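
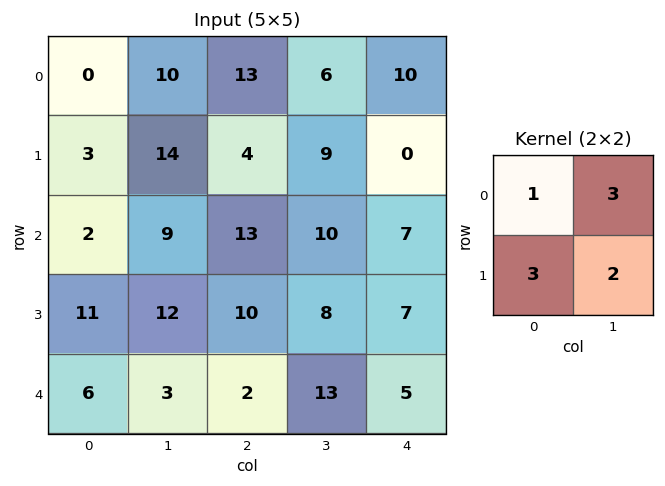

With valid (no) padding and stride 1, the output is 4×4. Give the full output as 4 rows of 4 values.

Output[0,0]: The receptive field on the input at this output position is [0 10 / 3 14]. Elementwise product with the kernel and sum: 0·1 + 10·3 + 3·3 + 14·2.

67 99 61 63
69 79 90 53
86 104 89 69
71 55 66 78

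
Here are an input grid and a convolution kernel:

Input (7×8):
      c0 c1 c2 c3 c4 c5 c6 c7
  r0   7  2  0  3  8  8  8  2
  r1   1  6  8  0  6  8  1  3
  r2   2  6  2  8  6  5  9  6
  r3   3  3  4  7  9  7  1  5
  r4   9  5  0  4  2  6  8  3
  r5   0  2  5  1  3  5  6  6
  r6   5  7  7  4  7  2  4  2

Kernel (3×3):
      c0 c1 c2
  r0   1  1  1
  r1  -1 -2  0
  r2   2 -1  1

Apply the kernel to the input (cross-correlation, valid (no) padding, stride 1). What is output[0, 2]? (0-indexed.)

5

The receptive field on the input at this output position is [0 3 8 / 8 0 6 / 2 8 6]. Elementwise product with the kernel and sum: 0·1 + 3·1 + 8·1 + 8·-1 + 0·-2 + 2·2 + 8·-1 + 6·1.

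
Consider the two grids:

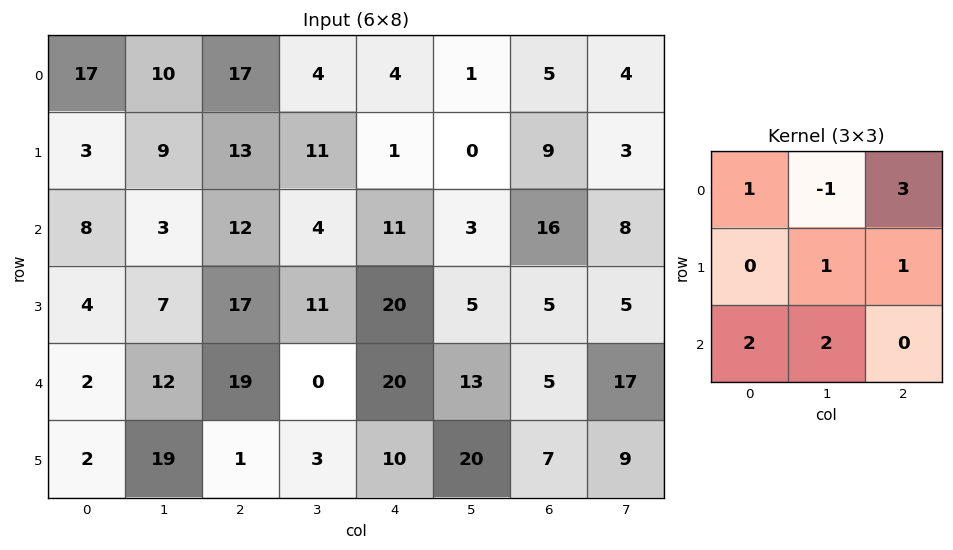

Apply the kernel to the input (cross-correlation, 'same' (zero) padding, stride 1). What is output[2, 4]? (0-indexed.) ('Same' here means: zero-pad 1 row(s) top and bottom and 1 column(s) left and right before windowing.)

86

The receptive field on the zero-padded input at this output position is [11 1 0 / 4 11 3 / 11 20 5]. Elementwise product with the kernel and sum: 11·1 + 1·-1 + 0·3 + 11·1 + 3·1 + 11·2 + 20·2.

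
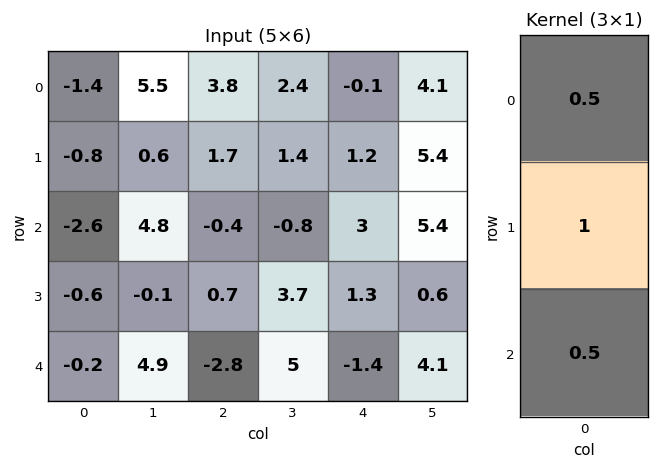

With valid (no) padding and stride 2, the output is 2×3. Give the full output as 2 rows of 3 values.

Output[0,0]: The receptive field on the input at this output position is [-1.4 / -0.8 / -2.6]. Elementwise product with the kernel and sum: -1.4·0.5 + -0.8·1 + -2.6·0.5.
Output[0,1]: The receptive field on the input at this output position is [3.8 / 1.7 / -0.4]. Elementwise product with the kernel and sum: 3.8·0.5 + 1.7·1 + -0.4·0.5.

-2.8 3.4 2.65
-2 -0.9 2.1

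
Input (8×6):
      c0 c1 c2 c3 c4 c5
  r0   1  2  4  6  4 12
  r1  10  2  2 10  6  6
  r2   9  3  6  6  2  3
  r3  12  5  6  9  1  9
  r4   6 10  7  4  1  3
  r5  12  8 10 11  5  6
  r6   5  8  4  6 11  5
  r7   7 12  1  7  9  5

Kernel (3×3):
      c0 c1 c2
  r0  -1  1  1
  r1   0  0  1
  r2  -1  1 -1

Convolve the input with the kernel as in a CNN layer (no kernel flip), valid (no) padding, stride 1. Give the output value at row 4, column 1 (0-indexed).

The receptive field on the input at this output position is [10 7 4 / 8 10 11 / 8 4 6]. Elementwise product with the kernel and sum: 10·-1 + 7·1 + 4·1 + 11·1 + 8·-1 + 4·1 + 6·-1.

2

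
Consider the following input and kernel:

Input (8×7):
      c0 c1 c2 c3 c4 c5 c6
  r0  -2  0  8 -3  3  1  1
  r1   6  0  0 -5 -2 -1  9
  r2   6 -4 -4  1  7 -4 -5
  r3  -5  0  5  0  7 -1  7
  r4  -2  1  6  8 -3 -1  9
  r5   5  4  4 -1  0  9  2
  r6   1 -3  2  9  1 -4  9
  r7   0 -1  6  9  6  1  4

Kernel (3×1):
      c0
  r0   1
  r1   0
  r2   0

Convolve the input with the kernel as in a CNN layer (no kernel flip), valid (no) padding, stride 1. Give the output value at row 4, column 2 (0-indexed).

The receptive field on the input at this output position is [6 / 4 / 2]. Elementwise product with the kernel and sum: 6·1.

6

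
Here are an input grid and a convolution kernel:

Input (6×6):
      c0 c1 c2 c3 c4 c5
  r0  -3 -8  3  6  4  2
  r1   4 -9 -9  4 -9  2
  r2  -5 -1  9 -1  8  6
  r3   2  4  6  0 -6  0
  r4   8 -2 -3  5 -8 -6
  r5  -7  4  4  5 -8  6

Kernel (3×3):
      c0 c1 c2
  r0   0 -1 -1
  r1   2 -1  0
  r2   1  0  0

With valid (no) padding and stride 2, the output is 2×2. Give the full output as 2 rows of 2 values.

17 -23
0 2

Output[0,0]: The receptive field on the input at this output position is [-3 -8 3 / 4 -9 -9 / -5 -1 9]. Elementwise product with the kernel and sum: -8·-1 + 3·-1 + 4·2 + -9·-1 + -5·1.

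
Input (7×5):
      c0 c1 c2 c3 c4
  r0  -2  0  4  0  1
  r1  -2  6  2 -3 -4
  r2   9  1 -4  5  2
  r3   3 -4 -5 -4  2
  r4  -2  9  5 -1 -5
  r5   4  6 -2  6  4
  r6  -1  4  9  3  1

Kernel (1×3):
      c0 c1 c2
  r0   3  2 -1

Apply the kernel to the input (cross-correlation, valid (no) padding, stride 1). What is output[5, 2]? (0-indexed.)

The receptive field on the input at this output position is [-2 6 4]. Elementwise product with the kernel and sum: -2·3 + 6·2 + 4·-1.

2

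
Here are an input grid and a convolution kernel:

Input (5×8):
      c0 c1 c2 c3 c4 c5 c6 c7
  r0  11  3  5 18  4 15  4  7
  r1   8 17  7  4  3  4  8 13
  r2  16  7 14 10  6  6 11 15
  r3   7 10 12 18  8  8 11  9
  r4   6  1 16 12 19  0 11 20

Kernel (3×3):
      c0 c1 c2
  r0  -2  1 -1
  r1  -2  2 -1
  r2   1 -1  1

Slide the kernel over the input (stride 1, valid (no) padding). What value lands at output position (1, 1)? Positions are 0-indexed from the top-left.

The receptive field on the input at this output position is [17 7 4 / 7 14 10 / 10 12 18]. Elementwise product with the kernel and sum: 17·-2 + 7·1 + 4·-1 + 7·-2 + 14·2 + 10·-1 + 10·1 + 12·-1 + 18·1.

-11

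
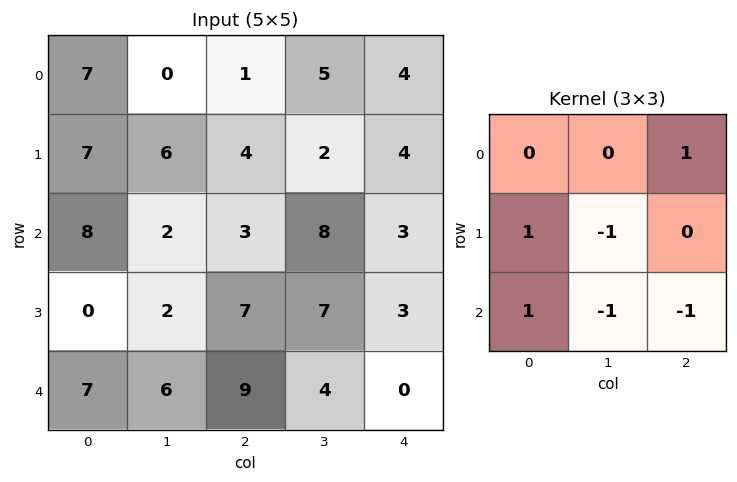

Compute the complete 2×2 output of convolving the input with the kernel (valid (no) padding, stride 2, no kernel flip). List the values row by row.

5 -2
-7 8

Output[0,0]: The receptive field on the input at this output position is [7 0 1 / 7 6 4 / 8 2 3]. Elementwise product with the kernel and sum: 1·1 + 7·1 + 6·-1 + 8·1 + 2·-1 + 3·-1.
Output[0,1]: The receptive field on the input at this output position is [1 5 4 / 4 2 4 / 3 8 3]. Elementwise product with the kernel and sum: 4·1 + 4·1 + 2·-1 + 3·1 + 8·-1 + 3·-1.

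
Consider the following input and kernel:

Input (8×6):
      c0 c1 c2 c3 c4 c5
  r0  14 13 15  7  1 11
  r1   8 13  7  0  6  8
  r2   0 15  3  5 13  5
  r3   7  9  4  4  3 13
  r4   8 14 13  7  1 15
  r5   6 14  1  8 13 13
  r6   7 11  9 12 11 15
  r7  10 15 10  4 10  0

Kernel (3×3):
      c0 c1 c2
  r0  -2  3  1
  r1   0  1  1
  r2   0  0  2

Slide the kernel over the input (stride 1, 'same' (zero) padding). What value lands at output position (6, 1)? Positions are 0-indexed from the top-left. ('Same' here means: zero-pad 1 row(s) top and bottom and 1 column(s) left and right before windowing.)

71

The receptive field on the zero-padded input at this output position is [6 14 1 / 7 11 9 / 10 15 10]. Elementwise product with the kernel and sum: 6·-2 + 14·3 + 1·1 + 11·1 + 9·1 + 10·2.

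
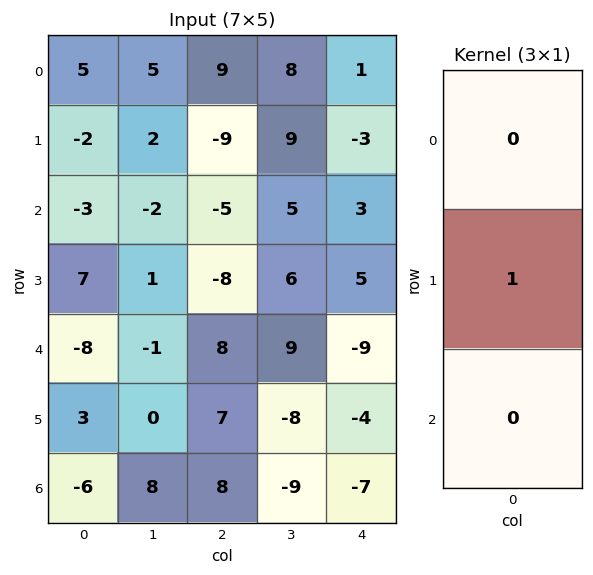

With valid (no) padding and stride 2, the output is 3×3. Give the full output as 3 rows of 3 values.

-2 -9 -3
7 -8 5
3 7 -4

Output[0,0]: The receptive field on the input at this output position is [5 / -2 / -3]. Elementwise product with the kernel and sum: -2·1.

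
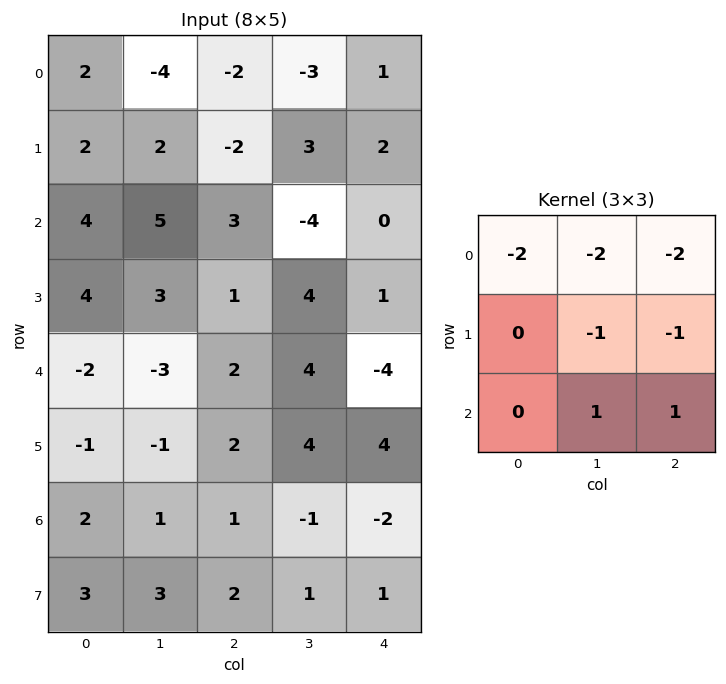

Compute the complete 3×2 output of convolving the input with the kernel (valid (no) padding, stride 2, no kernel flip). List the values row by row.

16 -1
-29 -3
7 -15

Output[0,0]: The receptive field on the input at this output position is [2 -4 -2 / 2 2 -2 / 4 5 3]. Elementwise product with the kernel and sum: 2·-2 + -4·-2 + -2·-2 + 2·-1 + -2·-1 + 5·1 + 3·1.
Output[0,1]: The receptive field on the input at this output position is [-2 -3 1 / -2 3 2 / 3 -4 0]. Elementwise product with the kernel and sum: -2·-2 + -3·-2 + 1·-2 + 3·-1 + 2·-1 + -4·1 + 0·1.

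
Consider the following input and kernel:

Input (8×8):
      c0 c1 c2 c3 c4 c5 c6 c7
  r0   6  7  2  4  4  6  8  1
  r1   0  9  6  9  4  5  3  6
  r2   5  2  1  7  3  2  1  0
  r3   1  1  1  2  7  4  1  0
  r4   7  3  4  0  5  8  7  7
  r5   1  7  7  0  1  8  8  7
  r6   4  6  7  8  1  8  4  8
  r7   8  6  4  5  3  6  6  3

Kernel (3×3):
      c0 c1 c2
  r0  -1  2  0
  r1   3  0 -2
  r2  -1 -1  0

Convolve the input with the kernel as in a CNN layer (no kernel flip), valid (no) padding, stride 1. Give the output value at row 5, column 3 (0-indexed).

The receptive field on the input at this output position is [0 1 8 / 8 1 8 / 5 3 6]. Elementwise product with the kernel and sum: 0·-1 + 1·2 + 8·3 + 8·-2 + 5·-1 + 3·-1.

2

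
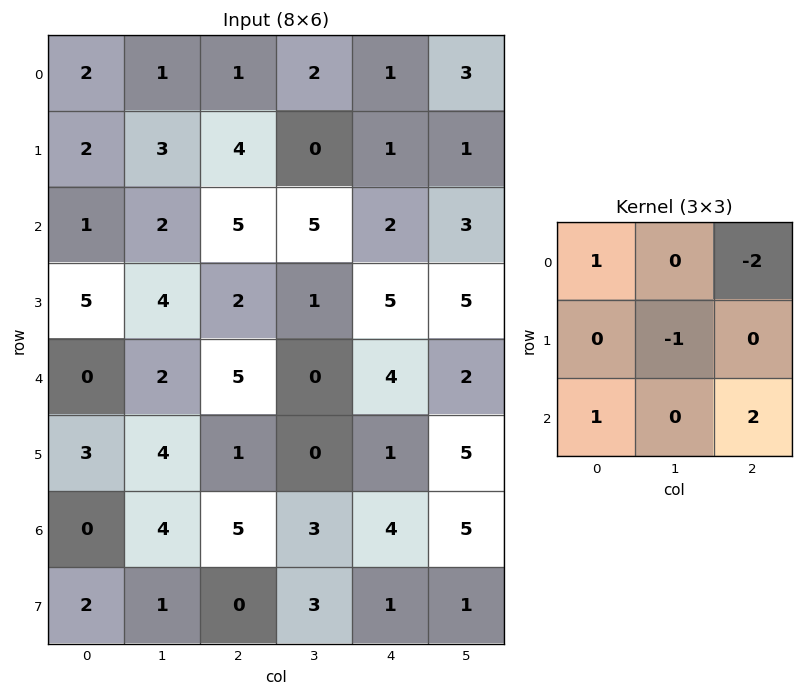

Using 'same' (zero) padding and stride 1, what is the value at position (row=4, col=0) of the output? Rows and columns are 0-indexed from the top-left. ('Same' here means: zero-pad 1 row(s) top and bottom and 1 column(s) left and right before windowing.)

0

The receptive field on the zero-padded input at this output position is [0 5 4 / 0 0 2 / 0 3 4]. Elementwise product with the kernel and sum: 0·1 + 4·-2 + 0·-1 + 0·1 + 4·2.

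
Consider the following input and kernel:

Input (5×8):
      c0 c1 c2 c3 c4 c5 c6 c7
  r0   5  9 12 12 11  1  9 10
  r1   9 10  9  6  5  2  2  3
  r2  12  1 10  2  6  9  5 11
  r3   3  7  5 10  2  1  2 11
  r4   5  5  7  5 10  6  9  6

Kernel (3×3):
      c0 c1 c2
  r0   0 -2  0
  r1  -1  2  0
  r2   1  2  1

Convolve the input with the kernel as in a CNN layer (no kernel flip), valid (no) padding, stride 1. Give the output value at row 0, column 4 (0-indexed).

26

The receptive field on the input at this output position is [11 1 9 / 5 2 2 / 6 9 5]. Elementwise product with the kernel and sum: 1·-2 + 5·-1 + 2·2 + 6·1 + 9·2 + 5·1.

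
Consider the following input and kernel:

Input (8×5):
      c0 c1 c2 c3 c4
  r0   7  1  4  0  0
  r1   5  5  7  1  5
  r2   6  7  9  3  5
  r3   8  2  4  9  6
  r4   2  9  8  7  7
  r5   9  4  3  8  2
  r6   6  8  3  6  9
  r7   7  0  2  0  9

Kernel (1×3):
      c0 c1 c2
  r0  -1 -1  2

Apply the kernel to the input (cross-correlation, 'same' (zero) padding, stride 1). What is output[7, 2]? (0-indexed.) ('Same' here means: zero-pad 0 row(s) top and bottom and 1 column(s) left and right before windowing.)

-2

The receptive field on the zero-padded input at this output position is [0 2 0]. Elementwise product with the kernel and sum: 0·-1 + 2·-1 + 0·2.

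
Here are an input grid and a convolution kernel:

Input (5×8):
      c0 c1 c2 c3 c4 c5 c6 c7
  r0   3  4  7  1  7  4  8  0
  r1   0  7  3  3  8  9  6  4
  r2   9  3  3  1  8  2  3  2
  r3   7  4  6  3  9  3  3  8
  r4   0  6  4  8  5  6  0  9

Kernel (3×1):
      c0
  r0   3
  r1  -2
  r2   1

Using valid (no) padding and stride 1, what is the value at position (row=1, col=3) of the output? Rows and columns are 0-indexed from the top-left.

The receptive field on the input at this output position is [3 / 1 / 3]. Elementwise product with the kernel and sum: 3·3 + 1·-2 + 3·1.

10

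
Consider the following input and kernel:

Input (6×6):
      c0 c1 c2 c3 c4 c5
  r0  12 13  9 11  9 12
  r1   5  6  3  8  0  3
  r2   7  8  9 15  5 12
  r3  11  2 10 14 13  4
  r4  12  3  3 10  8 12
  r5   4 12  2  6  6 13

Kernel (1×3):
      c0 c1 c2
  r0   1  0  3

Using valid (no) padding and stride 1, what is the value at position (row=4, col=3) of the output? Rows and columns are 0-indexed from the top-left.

The receptive field on the input at this output position is [10 8 12]. Elementwise product with the kernel and sum: 10·1 + 12·3.

46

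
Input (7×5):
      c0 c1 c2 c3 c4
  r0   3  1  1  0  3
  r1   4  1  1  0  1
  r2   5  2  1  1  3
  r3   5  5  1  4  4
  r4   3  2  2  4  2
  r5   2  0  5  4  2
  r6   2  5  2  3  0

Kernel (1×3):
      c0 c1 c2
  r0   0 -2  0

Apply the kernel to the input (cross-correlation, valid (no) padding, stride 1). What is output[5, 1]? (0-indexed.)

The receptive field on the input at this output position is [0 5 4]. Elementwise product with the kernel and sum: 5·-2.

-10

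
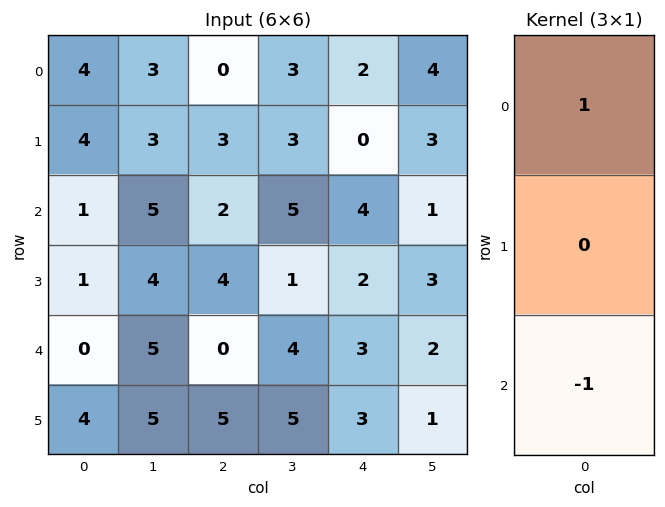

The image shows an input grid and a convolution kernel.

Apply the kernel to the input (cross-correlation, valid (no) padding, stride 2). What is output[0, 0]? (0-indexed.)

3

The receptive field on the input at this output position is [4 / 4 / 1]. Elementwise product with the kernel and sum: 4·1 + 1·-1.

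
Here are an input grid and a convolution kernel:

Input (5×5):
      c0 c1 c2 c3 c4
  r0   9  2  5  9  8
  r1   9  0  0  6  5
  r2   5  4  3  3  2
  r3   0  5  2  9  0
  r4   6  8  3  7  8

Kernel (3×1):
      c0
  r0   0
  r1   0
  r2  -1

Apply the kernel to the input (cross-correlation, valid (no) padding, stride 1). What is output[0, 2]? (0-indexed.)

The receptive field on the input at this output position is [5 / 0 / 3]. Elementwise product with the kernel and sum: 3·-1.

-3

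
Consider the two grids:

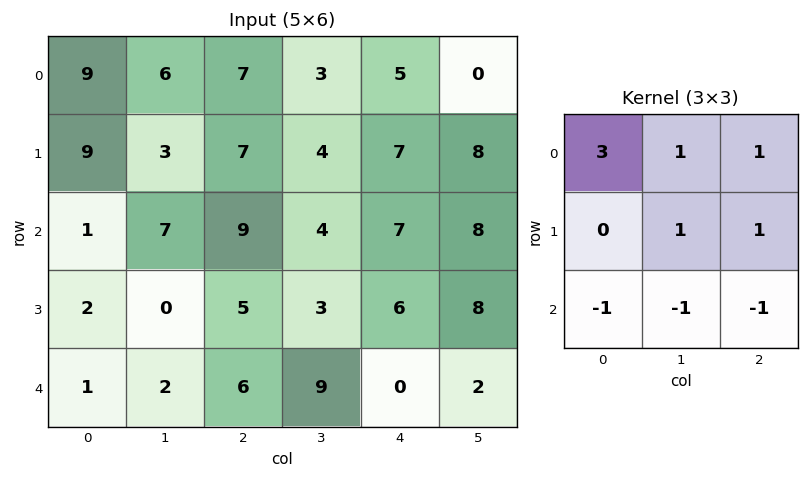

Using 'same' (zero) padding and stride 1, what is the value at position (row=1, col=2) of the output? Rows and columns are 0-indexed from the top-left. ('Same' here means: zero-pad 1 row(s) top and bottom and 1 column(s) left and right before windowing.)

19

The receptive field on the zero-padded input at this output position is [6 7 3 / 3 7 4 / 7 9 4]. Elementwise product with the kernel and sum: 6·3 + 7·1 + 3·1 + 7·1 + 4·1 + 7·-1 + 9·-1 + 4·-1.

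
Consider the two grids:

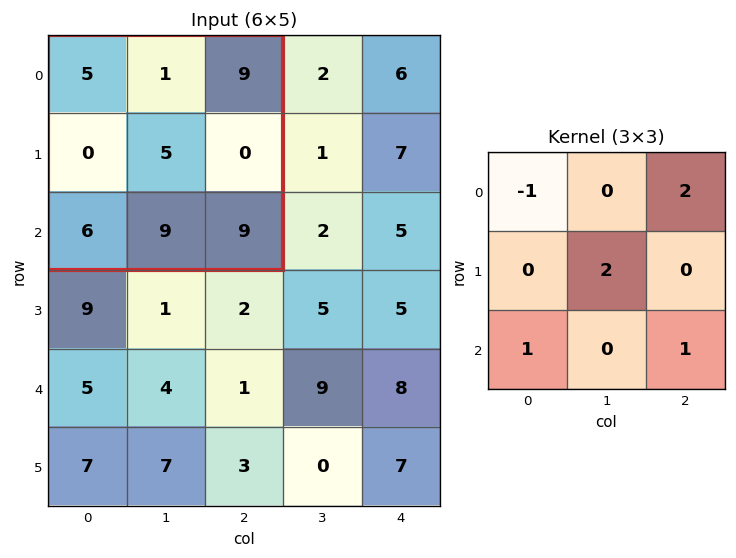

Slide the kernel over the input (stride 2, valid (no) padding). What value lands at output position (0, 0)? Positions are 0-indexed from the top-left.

The receptive field on the input at this output position is [5 1 9 / 0 5 0 / 6 9 9]. Elementwise product with the kernel and sum: 5·-1 + 9·2 + 5·2 + 6·1 + 9·1.

38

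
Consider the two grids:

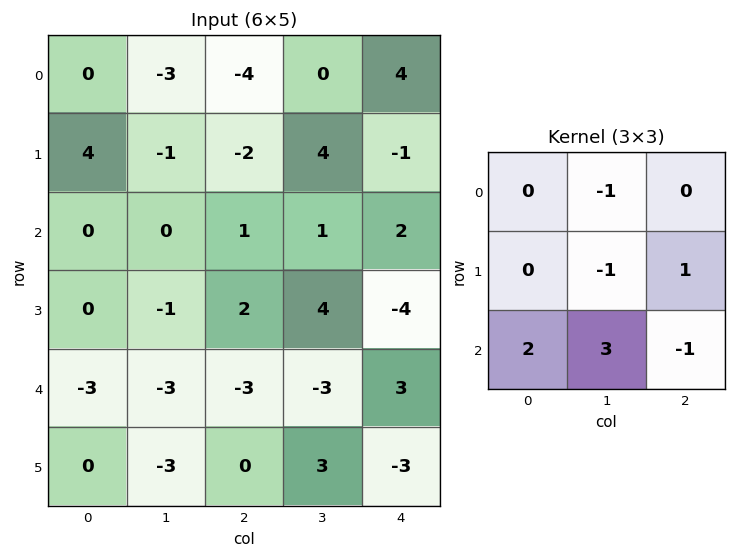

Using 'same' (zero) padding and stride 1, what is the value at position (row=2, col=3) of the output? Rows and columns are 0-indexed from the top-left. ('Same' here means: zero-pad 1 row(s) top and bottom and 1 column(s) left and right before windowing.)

17

The receptive field on the zero-padded input at this output position is [-2 4 -1 / 1 1 2 / 2 4 -4]. Elementwise product with the kernel and sum: 4·-1 + 1·-1 + 2·1 + 2·2 + 4·3 + -4·-1.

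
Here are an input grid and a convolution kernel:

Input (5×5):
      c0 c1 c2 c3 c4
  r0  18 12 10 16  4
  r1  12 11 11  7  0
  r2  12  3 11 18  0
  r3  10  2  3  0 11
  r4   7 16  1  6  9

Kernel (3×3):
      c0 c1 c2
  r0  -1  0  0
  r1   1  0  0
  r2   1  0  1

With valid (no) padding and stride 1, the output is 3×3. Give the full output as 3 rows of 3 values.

Output[0,0]: The receptive field on the input at this output position is [18 12 10 / 12 11 11 / 12 3 11]. Elementwise product with the kernel and sum: 18·-1 + 12·1 + 12·1 + 11·1.
Output[0,1]: The receptive field on the input at this output position is [12 10 16 / 11 11 7 / 3 11 18]. Elementwise product with the kernel and sum: 12·-1 + 11·1 + 3·1 + 18·1.

17 20 12
13 -6 14
6 21 2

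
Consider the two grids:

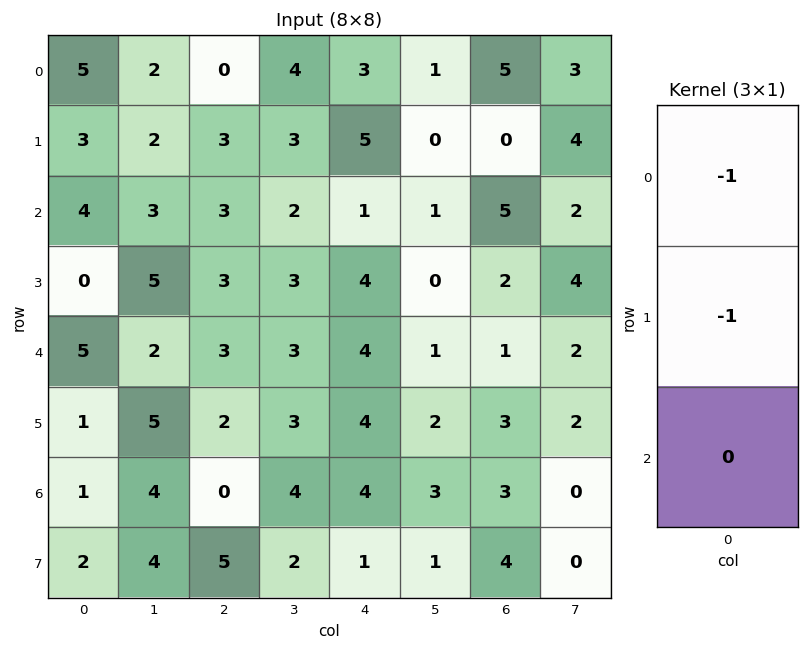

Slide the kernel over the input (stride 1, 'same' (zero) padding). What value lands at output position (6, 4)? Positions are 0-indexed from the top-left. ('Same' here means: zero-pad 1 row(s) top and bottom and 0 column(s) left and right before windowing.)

The receptive field on the zero-padded input at this output position is [4 / 4 / 1]. Elementwise product with the kernel and sum: 4·-1 + 4·-1.

-8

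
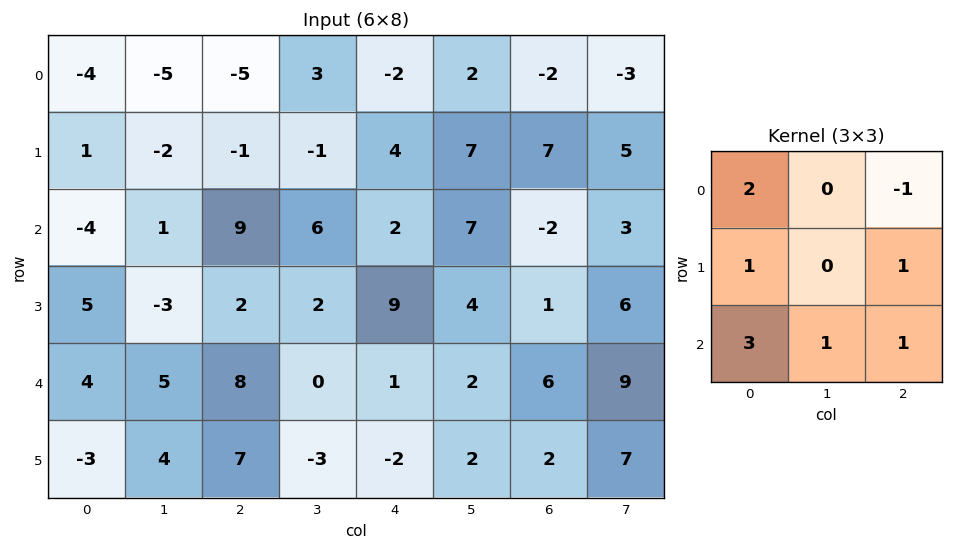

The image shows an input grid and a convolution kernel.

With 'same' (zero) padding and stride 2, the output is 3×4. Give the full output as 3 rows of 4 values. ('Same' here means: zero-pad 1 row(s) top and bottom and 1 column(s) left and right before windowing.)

Output[0,0]: The receptive field on the zero-padded input at this output position is [0 0 0 / 0 -4 -5 / 0 1 -2]. Elementwise product with the kernel and sum: 0·2 + 0·-1 + 0·1 + -5·1 + 0·3 + 1·1 + -2·1.

-6 -10 13 32
5 -1 23 38
9 13 -7 28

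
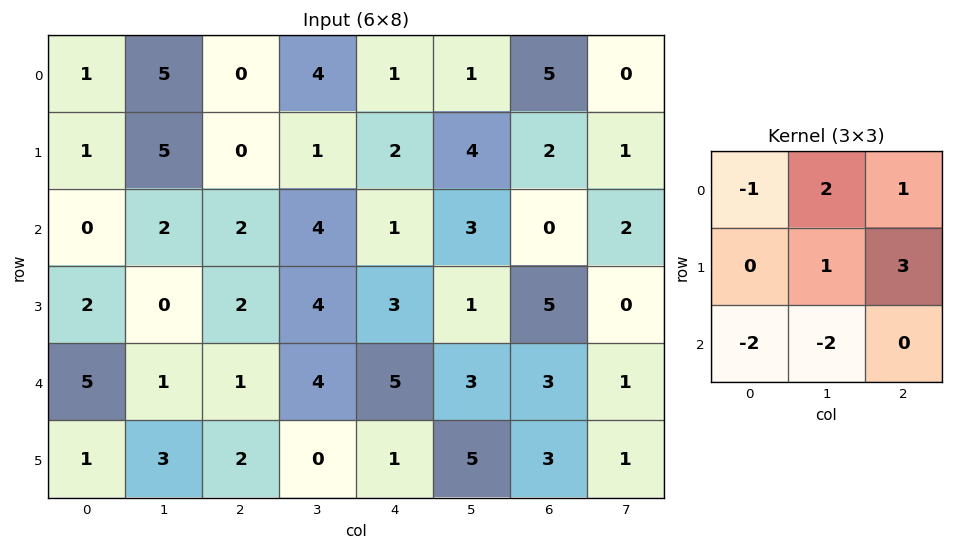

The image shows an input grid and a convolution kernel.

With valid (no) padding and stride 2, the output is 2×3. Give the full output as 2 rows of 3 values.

10 4 8
0 10 5

Output[0,0]: The receptive field on the input at this output position is [1 5 0 / 1 5 0 / 0 2 2]. Elementwise product with the kernel and sum: 1·-1 + 5·2 + 0·1 + 5·1 + 0·3 + 0·-2 + 2·-2.
Output[0,1]: The receptive field on the input at this output position is [0 4 1 / 0 1 2 / 2 4 1]. Elementwise product with the kernel and sum: 0·-1 + 4·2 + 1·1 + 1·1 + 2·3 + 2·-2 + 4·-2.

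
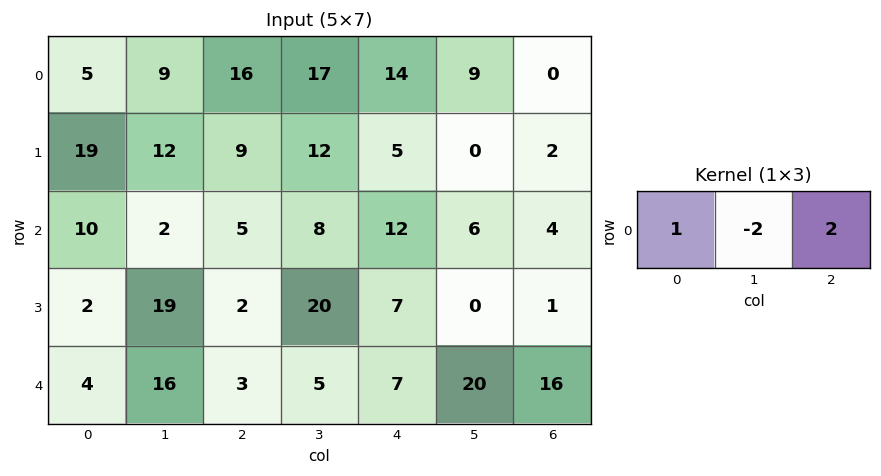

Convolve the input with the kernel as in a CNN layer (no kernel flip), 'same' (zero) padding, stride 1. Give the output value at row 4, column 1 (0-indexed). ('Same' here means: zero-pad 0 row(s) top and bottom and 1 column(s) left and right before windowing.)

The receptive field on the zero-padded input at this output position is [4 16 3]. Elementwise product with the kernel and sum: 4·1 + 16·-2 + 3·2.

-22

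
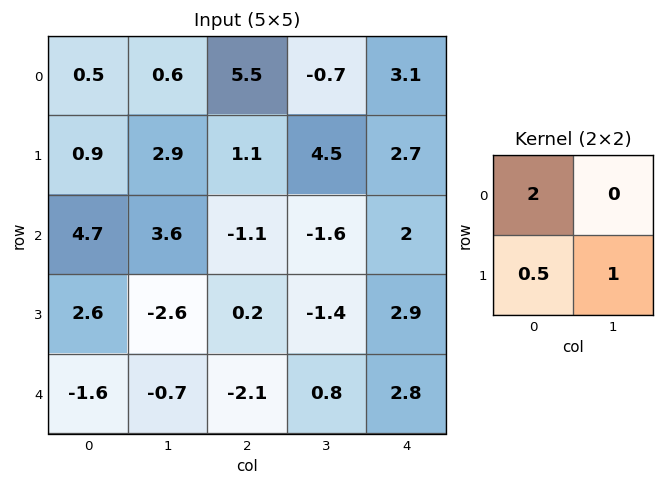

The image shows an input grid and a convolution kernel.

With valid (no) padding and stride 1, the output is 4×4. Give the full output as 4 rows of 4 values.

4.35 3.75 16.05 3.55
7.75 6.5 0.05 10.2
8.1 6.1 -3.5 -1
3.7 -7.65 0.15 0.4

Output[0,0]: The receptive field on the input at this output position is [0.5 0.6 / 0.9 2.9]. Elementwise product with the kernel and sum: 0.5·2 + 0.9·0.5 + 2.9·1.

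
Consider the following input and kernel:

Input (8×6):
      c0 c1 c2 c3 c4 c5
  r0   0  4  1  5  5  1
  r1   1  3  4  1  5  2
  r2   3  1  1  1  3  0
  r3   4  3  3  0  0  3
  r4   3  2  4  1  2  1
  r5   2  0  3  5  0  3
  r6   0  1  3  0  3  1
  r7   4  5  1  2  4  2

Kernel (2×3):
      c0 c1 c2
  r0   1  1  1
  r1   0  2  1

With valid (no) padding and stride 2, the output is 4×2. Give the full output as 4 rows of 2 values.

Output[0,0]: The receptive field on the input at this output position is [0 4 1 / 1 3 4]. Elementwise product with the kernel and sum: 0·1 + 4·1 + 1·1 + 3·2 + 4·1.
Output[0,1]: The receptive field on the input at this output position is [1 5 5 / 4 1 5]. Elementwise product with the kernel and sum: 1·1 + 5·1 + 5·1 + 1·2 + 5·1.

15 18
14 5
12 17
15 14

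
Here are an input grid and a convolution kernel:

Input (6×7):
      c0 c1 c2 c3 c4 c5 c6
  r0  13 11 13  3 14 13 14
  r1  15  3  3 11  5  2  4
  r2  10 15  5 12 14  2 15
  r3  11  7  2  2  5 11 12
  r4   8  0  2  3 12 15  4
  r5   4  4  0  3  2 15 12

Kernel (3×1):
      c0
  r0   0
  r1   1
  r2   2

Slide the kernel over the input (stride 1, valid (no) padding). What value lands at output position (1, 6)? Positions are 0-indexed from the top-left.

39

The receptive field on the input at this output position is [4 / 15 / 12]. Elementwise product with the kernel and sum: 15·1 + 12·2.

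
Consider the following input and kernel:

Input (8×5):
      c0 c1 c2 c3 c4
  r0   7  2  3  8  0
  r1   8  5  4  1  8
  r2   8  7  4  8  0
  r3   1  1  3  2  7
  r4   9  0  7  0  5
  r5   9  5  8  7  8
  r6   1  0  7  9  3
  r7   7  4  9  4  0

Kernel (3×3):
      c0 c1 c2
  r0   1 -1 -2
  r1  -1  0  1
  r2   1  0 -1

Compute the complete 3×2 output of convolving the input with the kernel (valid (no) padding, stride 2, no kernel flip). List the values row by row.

Output[0,0]: The receptive field on the input at this output position is [7 2 3 / 8 5 4 / 8 7 4]. Elementwise product with the kernel and sum: 7·1 + 2·-1 + 3·-2 + 8·-1 + 4·1 + 8·1 + 4·-1.
Output[0,1]: The receptive field on the input at this output position is [3 8 0 / 4 1 8 / 4 8 0]. Elementwise product with the kernel and sum: 3·1 + 8·-1 + 0·-2 + 4·-1 + 8·1 + 4·1 + 0·-1.

-1 3
-3 2
-12 1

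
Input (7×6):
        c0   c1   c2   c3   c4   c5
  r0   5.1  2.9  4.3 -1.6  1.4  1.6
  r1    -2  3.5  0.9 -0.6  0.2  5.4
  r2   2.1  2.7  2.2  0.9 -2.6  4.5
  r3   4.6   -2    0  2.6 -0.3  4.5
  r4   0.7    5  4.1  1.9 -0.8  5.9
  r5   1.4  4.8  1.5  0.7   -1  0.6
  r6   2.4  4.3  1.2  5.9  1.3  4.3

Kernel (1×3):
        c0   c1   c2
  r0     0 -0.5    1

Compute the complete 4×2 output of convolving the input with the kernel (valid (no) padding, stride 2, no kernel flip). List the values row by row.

2.85 2.2
0.85 -3.05
1.6 -1.75
-0.95 -1.65

Output[0,0]: The receptive field on the input at this output position is [5.1 2.9 4.3]. Elementwise product with the kernel and sum: 2.9·-0.5 + 4.3·1.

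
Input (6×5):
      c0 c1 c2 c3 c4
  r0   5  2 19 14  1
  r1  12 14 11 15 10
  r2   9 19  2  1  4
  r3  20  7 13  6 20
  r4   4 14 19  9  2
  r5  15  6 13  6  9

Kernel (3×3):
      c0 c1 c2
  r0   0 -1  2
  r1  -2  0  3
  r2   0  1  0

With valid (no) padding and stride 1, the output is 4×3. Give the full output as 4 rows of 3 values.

Output[0,0]: The receptive field on the input at this output position is [5 2 19 / 12 14 11 / 9 19 2]. Elementwise product with the kernel and sum: 2·-1 + 19·2 + 12·-2 + 11·3 + 19·1.
Output[0,1]: The receptive field on the input at this output position is [2 19 14 / 14 11 15 / 19 2 1]. Elementwise product with the kernel and sum: 19·-1 + 14·2 + 14·-2 + 15·3 + 2·1.

64 28 -3
3 -3 19
-2 23 50
74 11 8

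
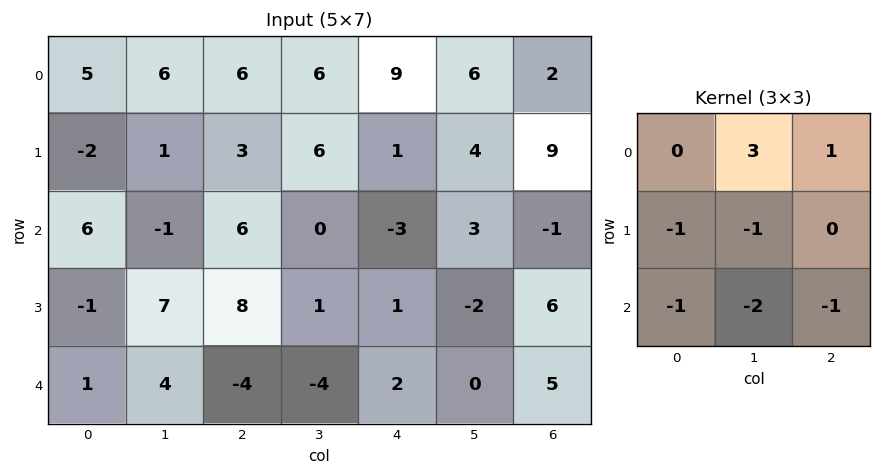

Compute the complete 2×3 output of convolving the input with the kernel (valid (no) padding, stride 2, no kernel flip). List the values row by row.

15 15 13
-8 -2 2

Output[0,0]: The receptive field on the input at this output position is [5 6 6 / -2 1 3 / 6 -1 6]. Elementwise product with the kernel and sum: 6·3 + 6·1 + -2·-1 + 1·-1 + 6·-1 + -1·-2 + 6·-1.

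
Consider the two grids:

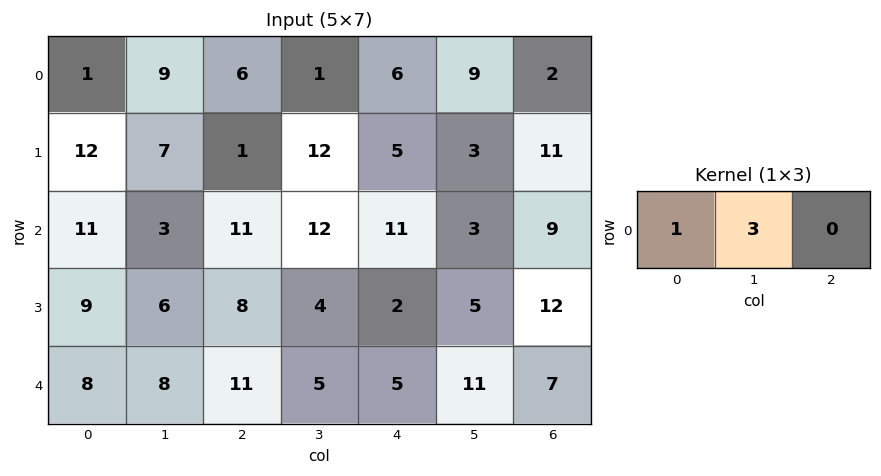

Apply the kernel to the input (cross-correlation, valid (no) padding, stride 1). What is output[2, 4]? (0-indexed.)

The receptive field on the input at this output position is [11 3 9]. Elementwise product with the kernel and sum: 11·1 + 3·3.

20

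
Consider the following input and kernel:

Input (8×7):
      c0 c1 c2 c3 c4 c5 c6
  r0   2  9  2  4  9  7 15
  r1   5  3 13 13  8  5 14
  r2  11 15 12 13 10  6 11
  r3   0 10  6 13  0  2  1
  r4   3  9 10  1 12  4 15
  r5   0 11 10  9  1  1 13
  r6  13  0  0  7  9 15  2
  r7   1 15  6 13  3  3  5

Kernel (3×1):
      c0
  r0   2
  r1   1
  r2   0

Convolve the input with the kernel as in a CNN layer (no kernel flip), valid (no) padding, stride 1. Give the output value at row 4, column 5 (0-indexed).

9

The receptive field on the input at this output position is [4 / 1 / 15]. Elementwise product with the kernel and sum: 4·2 + 1·1.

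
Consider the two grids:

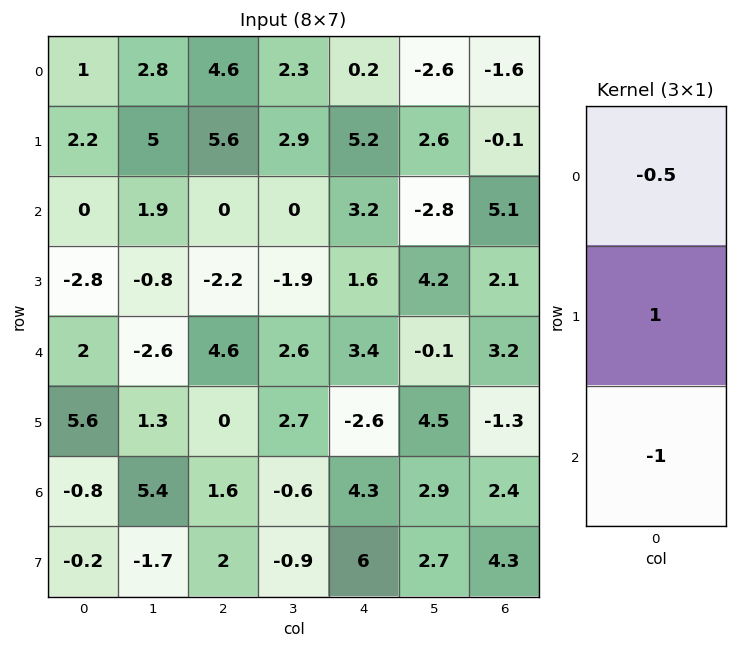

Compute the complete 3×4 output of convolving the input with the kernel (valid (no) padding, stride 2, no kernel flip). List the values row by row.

1.7 3.3 1.9 -4.4
-4.8 -6.8 -3.4 -3.65
5.4 -3.9 -8.6 -5.3

Output[0,0]: The receptive field on the input at this output position is [1 / 2.2 / 0]. Elementwise product with the kernel and sum: 1·-0.5 + 2.2·1 + 0·-1.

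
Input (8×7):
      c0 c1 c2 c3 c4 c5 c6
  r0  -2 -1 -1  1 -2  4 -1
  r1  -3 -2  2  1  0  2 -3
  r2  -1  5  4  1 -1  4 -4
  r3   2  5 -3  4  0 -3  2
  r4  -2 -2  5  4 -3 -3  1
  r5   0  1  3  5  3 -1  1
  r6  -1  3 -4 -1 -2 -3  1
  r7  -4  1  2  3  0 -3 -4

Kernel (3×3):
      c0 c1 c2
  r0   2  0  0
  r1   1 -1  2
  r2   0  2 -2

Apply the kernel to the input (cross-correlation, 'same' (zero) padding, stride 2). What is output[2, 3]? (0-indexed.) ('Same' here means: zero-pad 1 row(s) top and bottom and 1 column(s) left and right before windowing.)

-8

The receptive field on the zero-padded input at this output position is [-3 2 0 / -3 1 0 / -1 1 0]. Elementwise product with the kernel and sum: -3·2 + -3·1 + 1·-1 + 0·2 + 1·2 + 0·-2.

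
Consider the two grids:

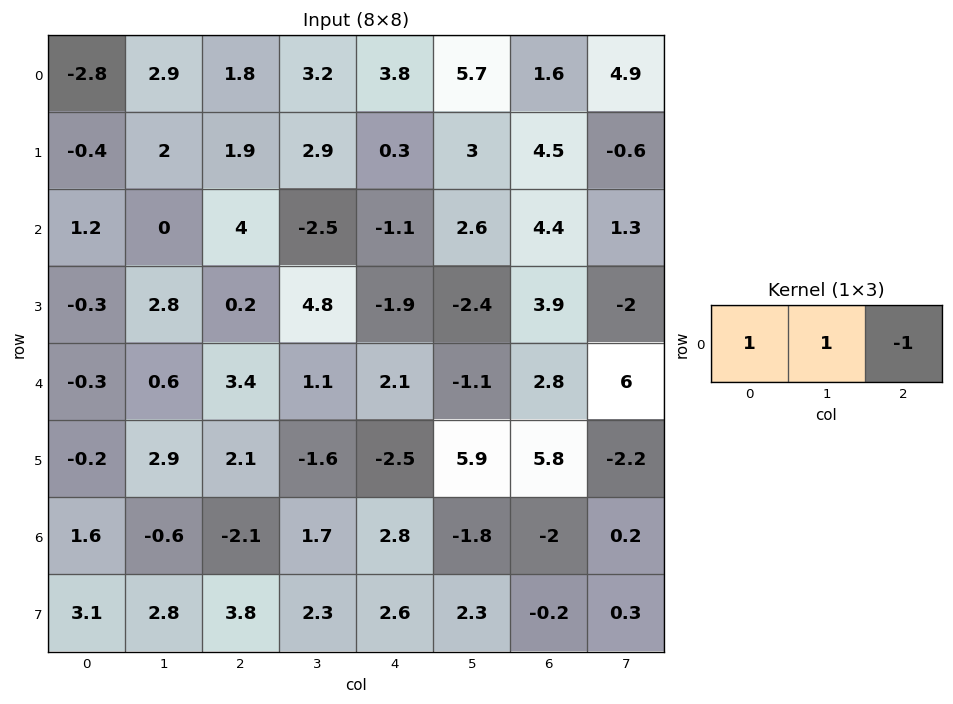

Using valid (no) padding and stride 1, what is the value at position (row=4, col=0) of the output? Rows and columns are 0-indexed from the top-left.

The receptive field on the input at this output position is [-0.3 0.6 3.4]. Elementwise product with the kernel and sum: -0.3·1 + 0.6·1 + 3.4·-1.

-3.1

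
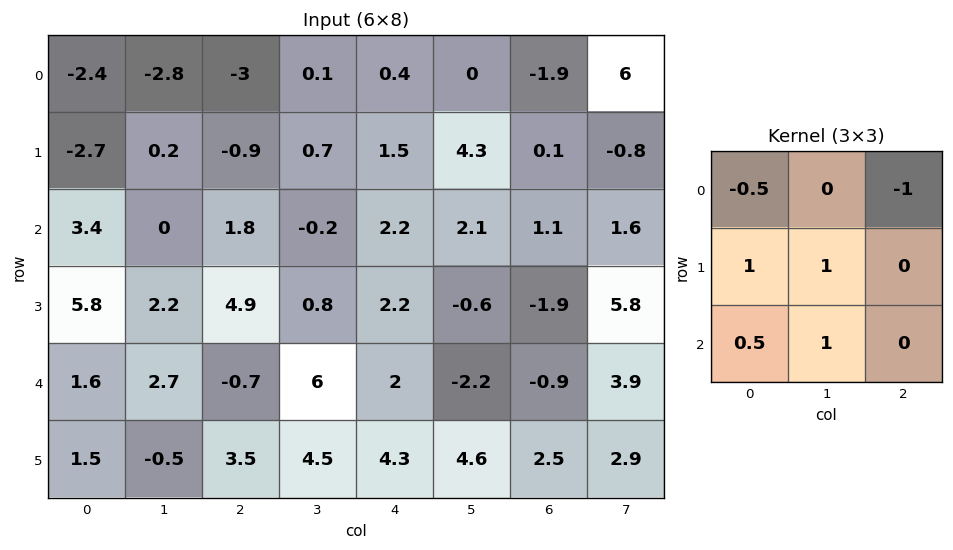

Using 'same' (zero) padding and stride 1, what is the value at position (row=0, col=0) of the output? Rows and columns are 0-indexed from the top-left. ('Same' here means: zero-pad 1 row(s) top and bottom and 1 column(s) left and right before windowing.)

-5.1

The receptive field on the zero-padded input at this output position is [0 0 0 / 0 -2.4 -2.8 / 0 -2.7 0.2]. Elementwise product with the kernel and sum: 0·-0.5 + 0·-1 + 0·1 + -2.4·1 + 0·0.5 + -2.7·1.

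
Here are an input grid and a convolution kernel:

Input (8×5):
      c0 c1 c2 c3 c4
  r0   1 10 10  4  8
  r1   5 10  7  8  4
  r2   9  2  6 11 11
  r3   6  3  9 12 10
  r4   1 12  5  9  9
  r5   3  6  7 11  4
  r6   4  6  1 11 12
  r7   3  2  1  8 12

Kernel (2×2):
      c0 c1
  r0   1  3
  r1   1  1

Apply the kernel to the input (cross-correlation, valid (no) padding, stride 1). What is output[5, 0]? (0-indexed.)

31

The receptive field on the input at this output position is [3 6 / 4 6]. Elementwise product with the kernel and sum: 3·1 + 6·3 + 4·1 + 6·1.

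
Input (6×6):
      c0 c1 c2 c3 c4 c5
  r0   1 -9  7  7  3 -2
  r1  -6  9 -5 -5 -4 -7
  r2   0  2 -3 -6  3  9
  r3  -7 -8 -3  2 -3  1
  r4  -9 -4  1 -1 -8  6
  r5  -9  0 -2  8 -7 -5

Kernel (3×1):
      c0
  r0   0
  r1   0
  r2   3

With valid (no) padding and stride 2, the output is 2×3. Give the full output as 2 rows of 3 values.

0 -9 9
-27 3 -24

Output[0,0]: The receptive field on the input at this output position is [1 / -6 / 0]. Elementwise product with the kernel and sum: 0·3.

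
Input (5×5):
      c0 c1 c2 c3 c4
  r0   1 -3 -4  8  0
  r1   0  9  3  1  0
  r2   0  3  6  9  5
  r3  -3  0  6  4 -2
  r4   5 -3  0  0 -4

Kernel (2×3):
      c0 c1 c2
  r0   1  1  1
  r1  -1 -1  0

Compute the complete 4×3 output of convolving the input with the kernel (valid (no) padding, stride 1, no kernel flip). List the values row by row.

Output[0,0]: The receptive field on the input at this output position is [1 -3 -4 / 0 9 3]. Elementwise product with the kernel and sum: 1·1 + -3·1 + -4·1 + 0·-1 + 9·-1.

-15 -11 0
9 4 -11
12 12 10
1 13 8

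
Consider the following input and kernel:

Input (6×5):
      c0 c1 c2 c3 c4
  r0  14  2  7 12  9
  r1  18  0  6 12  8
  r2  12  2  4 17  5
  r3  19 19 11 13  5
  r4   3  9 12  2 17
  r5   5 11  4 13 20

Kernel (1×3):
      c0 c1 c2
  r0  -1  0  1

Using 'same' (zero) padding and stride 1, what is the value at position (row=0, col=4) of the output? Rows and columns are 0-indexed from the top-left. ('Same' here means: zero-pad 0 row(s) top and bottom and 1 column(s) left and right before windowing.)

The receptive field on the zero-padded input at this output position is [12 9 0]. Elementwise product with the kernel and sum: 12·-1 + 0·1.

-12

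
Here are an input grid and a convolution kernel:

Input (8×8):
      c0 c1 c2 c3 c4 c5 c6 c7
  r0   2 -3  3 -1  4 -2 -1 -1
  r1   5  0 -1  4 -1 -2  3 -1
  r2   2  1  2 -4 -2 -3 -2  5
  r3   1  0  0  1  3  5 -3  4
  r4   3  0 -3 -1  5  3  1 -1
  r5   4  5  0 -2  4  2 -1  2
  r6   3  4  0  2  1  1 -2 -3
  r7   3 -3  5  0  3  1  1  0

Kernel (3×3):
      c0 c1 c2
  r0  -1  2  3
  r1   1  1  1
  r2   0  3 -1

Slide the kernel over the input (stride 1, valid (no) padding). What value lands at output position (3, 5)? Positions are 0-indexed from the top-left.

-1

The receptive field on the input at this output position is [5 -3 4 / 3 1 -1 / 2 -1 2]. Elementwise product with the kernel and sum: 5·-1 + -3·2 + 4·3 + 3·1 + 1·1 + -1·1 + -1·3 + 2·-1.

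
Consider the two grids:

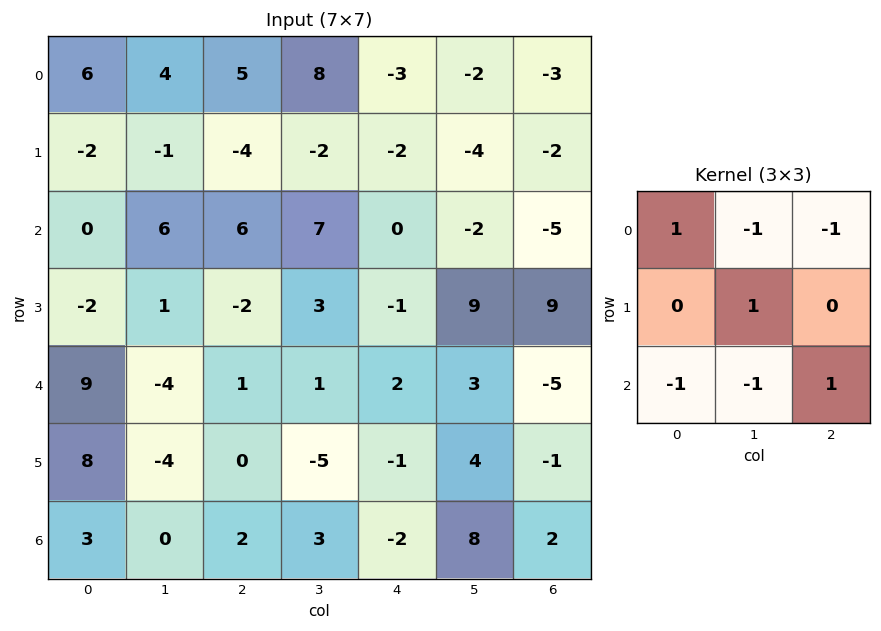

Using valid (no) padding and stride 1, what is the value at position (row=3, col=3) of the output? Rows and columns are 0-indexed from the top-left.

7

The receptive field on the input at this output position is [3 -1 9 / 1 2 3 / -5 -1 4]. Elementwise product with the kernel and sum: 3·1 + -1·-1 + 9·-1 + 2·1 + -5·-1 + -1·-1 + 4·1.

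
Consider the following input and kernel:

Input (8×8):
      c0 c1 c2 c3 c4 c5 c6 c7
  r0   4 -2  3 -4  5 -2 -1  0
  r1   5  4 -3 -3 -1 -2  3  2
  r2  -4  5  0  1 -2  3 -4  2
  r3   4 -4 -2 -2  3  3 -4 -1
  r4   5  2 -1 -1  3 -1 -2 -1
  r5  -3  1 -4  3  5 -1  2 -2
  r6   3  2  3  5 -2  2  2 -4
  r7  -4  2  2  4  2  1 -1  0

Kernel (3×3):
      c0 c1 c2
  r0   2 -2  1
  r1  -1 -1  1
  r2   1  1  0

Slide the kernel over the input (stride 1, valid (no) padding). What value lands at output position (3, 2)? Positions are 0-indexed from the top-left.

7

The receptive field on the input at this output position is [-2 -2 3 / -1 -1 3 / -4 3 5]. Elementwise product with the kernel and sum: -2·2 + -2·-2 + 3·1 + -1·-1 + -1·-1 + 3·1 + -4·1 + 3·1.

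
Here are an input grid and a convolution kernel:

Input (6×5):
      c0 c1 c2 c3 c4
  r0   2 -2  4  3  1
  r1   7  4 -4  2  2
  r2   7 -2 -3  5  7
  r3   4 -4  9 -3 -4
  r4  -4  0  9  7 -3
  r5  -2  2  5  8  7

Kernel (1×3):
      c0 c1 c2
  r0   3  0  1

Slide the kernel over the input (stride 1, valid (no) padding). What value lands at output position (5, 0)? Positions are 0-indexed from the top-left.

-1

The receptive field on the input at this output position is [-2 2 5]. Elementwise product with the kernel and sum: -2·3 + 5·1.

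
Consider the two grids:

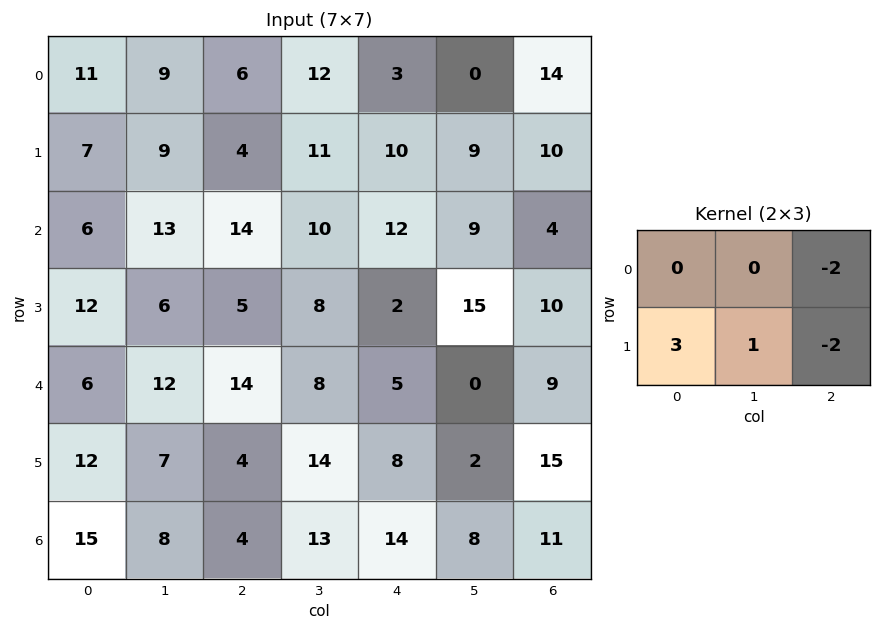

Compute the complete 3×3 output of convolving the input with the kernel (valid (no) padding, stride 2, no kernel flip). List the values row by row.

Output[0,0]: The receptive field on the input at this output position is [11 9 6 / 7 9 4]. Elementwise product with the kernel and sum: 6·-2 + 7·3 + 9·1 + 4·-2.

10 -3 -9
4 -5 -7
7 0 -22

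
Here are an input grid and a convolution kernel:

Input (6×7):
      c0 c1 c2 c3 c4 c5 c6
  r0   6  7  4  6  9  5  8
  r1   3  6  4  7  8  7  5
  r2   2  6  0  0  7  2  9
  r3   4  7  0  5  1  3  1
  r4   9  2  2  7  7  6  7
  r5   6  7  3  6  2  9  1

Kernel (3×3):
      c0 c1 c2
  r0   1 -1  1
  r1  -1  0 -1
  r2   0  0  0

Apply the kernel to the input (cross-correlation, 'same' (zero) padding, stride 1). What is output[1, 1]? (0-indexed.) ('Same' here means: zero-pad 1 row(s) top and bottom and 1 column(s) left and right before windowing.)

-4

The receptive field on the zero-padded input at this output position is [6 7 4 / 3 6 4 / 2 6 0]. Elementwise product with the kernel and sum: 6·1 + 7·-1 + 4·1 + 3·-1 + 4·-1.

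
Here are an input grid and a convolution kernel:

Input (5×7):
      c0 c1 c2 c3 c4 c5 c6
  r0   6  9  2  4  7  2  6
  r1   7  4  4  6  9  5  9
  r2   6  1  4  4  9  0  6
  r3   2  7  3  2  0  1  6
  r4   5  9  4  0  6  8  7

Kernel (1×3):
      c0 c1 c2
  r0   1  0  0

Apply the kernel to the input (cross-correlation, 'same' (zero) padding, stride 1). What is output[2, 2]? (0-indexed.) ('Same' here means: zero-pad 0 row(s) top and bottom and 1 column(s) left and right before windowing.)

1

The receptive field on the zero-padded input at this output position is [1 4 4]. Elementwise product with the kernel and sum: 1·1.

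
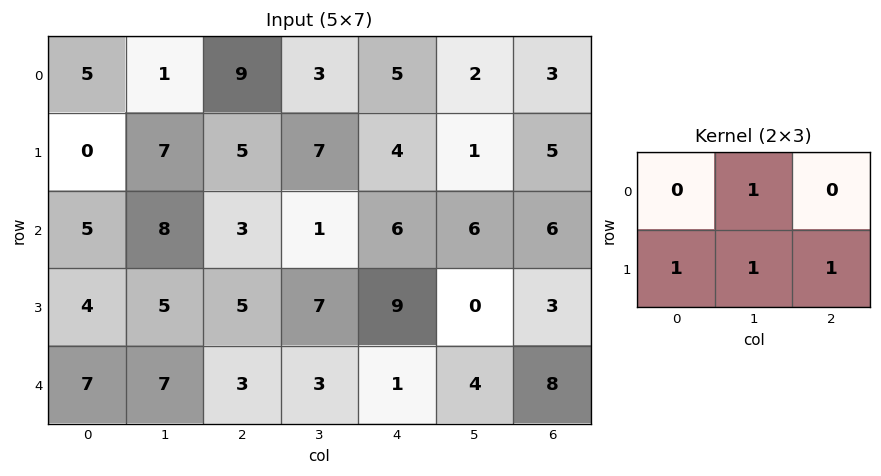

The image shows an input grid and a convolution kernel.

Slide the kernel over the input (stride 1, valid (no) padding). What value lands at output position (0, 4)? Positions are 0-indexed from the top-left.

12

The receptive field on the input at this output position is [5 2 3 / 4 1 5]. Elementwise product with the kernel and sum: 2·1 + 4·1 + 1·1 + 5·1.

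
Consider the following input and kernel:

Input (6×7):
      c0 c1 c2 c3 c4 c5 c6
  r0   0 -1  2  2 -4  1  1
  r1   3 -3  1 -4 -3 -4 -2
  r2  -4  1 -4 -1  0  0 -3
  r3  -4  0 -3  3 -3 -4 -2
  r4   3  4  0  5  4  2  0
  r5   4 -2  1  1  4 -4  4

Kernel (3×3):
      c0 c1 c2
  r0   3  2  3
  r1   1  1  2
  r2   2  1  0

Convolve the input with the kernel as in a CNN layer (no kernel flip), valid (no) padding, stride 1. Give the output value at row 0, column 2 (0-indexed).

-20

The receptive field on the input at this output position is [2 2 -4 / 1 -4 -3 / -4 -1 0]. Elementwise product with the kernel and sum: 2·3 + 2·2 + -4·3 + 1·1 + -4·1 + -3·2 + -4·2 + -1·1.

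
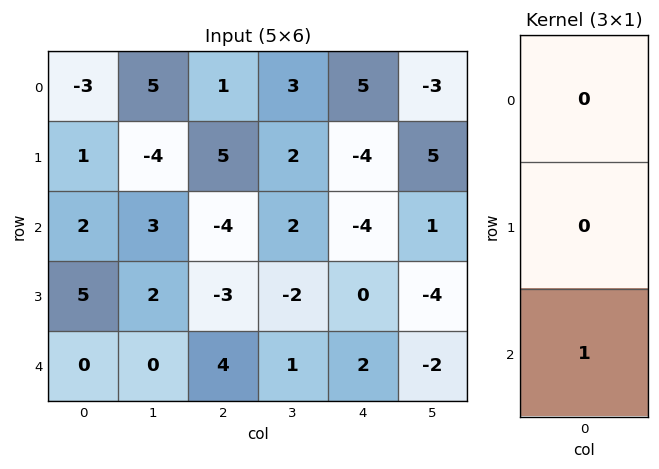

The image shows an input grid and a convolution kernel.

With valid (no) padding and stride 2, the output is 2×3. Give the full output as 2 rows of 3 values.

2 -4 -4
0 4 2

Output[0,0]: The receptive field on the input at this output position is [-3 / 1 / 2]. Elementwise product with the kernel and sum: 2·1.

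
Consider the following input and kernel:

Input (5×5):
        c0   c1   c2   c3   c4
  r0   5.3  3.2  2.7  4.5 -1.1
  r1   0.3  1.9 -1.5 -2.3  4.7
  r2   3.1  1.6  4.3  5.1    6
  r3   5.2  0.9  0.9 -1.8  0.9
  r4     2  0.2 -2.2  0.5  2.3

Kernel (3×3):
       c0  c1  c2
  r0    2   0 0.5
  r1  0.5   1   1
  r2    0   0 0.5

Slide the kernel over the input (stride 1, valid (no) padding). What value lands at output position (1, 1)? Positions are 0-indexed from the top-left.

11.95

The receptive field on the input at this output position is [1.9 -1.5 -2.3 / 1.6 4.3 5.1 / 0.9 0.9 -1.8]. Elementwise product with the kernel and sum: 1.9·2 + -2.3·0.5 + 1.6·0.5 + 4.3·1 + 5.1·1 + -1.8·0.5.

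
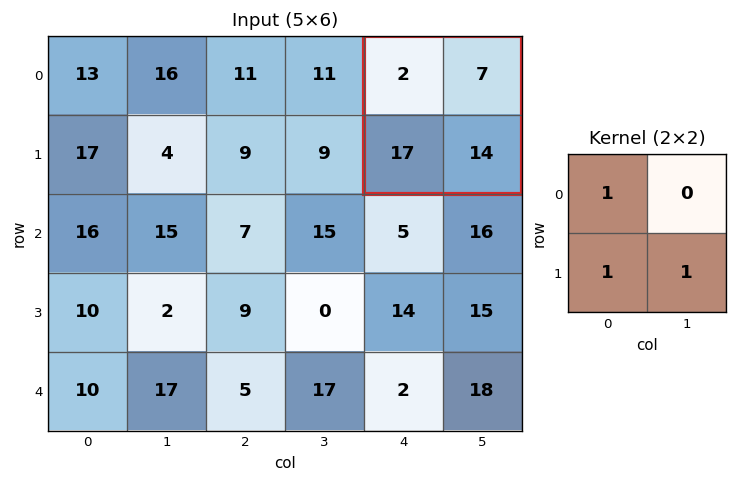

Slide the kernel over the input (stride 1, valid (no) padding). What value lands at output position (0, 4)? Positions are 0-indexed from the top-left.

33

The receptive field on the input at this output position is [2 7 / 17 14]. Elementwise product with the kernel and sum: 2·1 + 17·1 + 14·1.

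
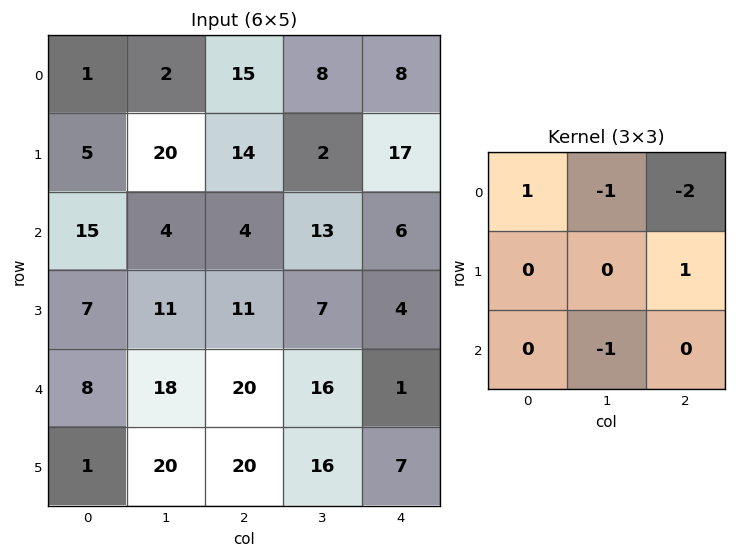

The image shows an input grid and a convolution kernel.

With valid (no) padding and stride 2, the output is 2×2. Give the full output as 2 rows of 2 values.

-21 -5
-4 -33

Output[0,0]: The receptive field on the input at this output position is [1 2 15 / 5 20 14 / 15 4 4]. Elementwise product with the kernel and sum: 1·1 + 2·-1 + 15·-2 + 14·1 + 4·-1.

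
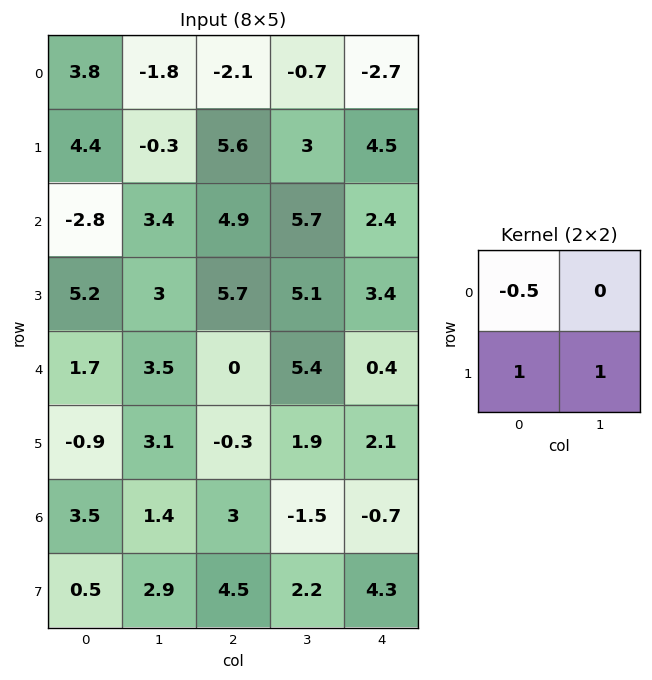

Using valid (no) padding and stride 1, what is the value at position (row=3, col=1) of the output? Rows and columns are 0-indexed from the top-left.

The receptive field on the input at this output position is [3 5.7 / 3.5 0]. Elementwise product with the kernel and sum: 3·-0.5 + 3.5·1 + 0·1.

2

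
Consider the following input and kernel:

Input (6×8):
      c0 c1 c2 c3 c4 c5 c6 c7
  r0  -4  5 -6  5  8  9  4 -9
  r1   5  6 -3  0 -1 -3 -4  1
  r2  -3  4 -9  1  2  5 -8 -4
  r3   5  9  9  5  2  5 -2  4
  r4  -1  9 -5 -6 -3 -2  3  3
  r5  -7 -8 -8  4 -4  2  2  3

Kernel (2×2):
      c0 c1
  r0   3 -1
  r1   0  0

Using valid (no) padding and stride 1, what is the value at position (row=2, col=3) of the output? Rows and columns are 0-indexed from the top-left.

1

The receptive field on the input at this output position is [1 2 / 5 2]. Elementwise product with the kernel and sum: 1·3 + 2·-1.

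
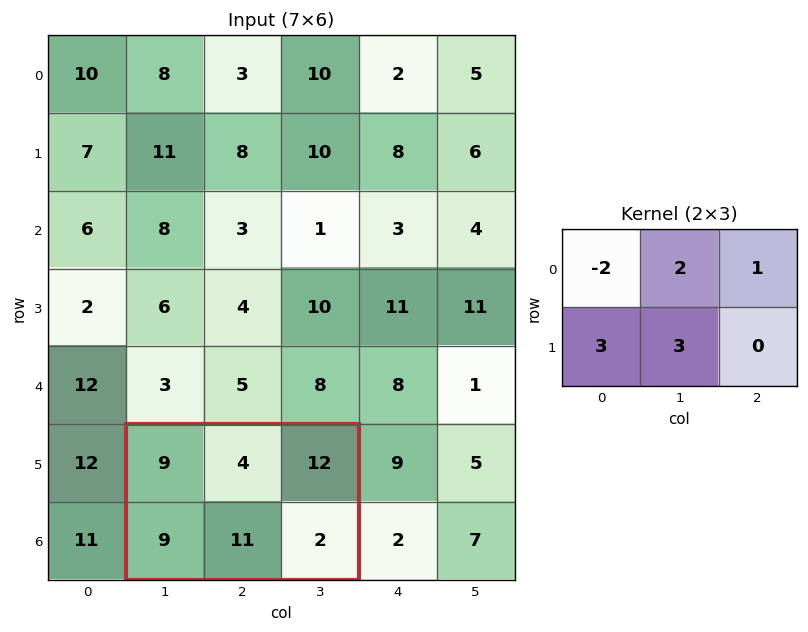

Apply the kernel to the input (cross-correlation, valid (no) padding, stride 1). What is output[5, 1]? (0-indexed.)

The receptive field on the input at this output position is [9 4 12 / 9 11 2]. Elementwise product with the kernel and sum: 9·-2 + 4·2 + 12·1 + 9·3 + 11·3.

62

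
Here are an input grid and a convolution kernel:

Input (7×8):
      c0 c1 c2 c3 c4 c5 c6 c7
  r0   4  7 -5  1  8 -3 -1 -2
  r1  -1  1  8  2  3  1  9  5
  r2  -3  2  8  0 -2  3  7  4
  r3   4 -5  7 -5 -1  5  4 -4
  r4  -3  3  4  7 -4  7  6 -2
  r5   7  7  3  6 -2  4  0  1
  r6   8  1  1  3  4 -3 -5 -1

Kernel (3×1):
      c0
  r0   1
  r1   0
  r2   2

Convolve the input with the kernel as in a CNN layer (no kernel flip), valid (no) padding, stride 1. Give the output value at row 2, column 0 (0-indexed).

The receptive field on the input at this output position is [-3 / 4 / -3]. Elementwise product with the kernel and sum: -3·1 + -3·2.

-9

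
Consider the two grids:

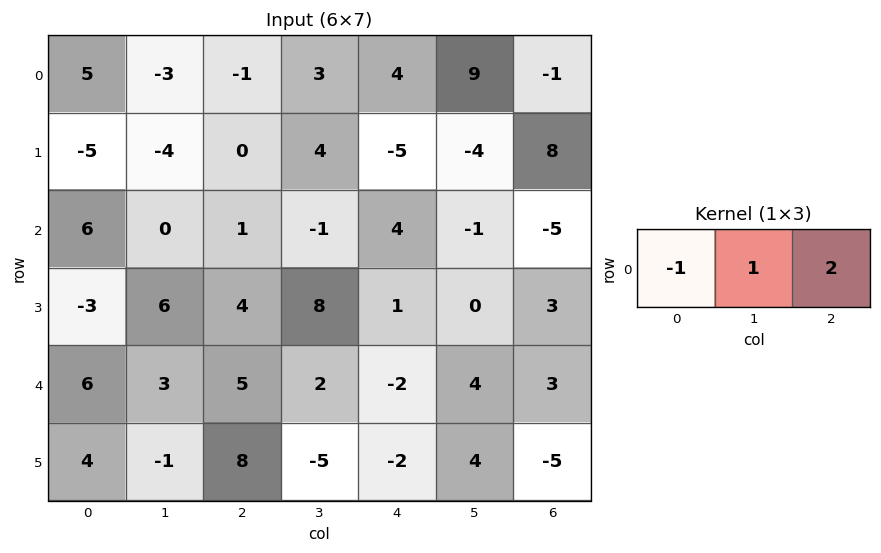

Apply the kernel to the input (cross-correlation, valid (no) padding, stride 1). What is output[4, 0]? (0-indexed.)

The receptive field on the input at this output position is [6 3 5]. Elementwise product with the kernel and sum: 6·-1 + 3·1 + 5·2.

7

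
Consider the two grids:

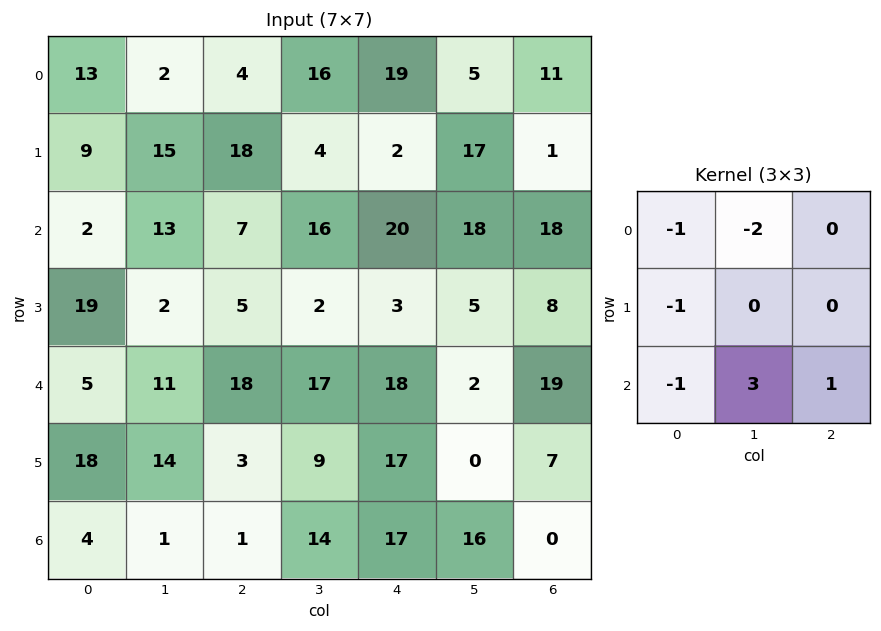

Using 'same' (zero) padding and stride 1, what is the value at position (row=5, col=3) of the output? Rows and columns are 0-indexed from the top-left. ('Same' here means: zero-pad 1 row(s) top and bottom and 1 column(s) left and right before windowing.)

The receptive field on the zero-padded input at this output position is [18 17 18 / 3 9 17 / 1 14 17]. Elementwise product with the kernel and sum: 18·-1 + 17·-2 + 3·-1 + 1·-1 + 14·3 + 17·1.

3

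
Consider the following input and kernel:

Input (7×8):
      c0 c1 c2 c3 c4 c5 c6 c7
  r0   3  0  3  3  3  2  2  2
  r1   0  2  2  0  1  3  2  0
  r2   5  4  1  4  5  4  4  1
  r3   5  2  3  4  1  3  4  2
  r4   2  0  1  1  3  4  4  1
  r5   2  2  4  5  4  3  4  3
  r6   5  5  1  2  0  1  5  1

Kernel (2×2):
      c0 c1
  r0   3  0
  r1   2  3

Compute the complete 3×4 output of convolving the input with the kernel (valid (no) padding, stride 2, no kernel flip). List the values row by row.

Output[0,0]: The receptive field on the input at this output position is [3 0 / 0 2]. Elementwise product with the kernel and sum: 3·3 + 0·2 + 2·3.

15 13 20 10
31 21 26 26
16 26 26 29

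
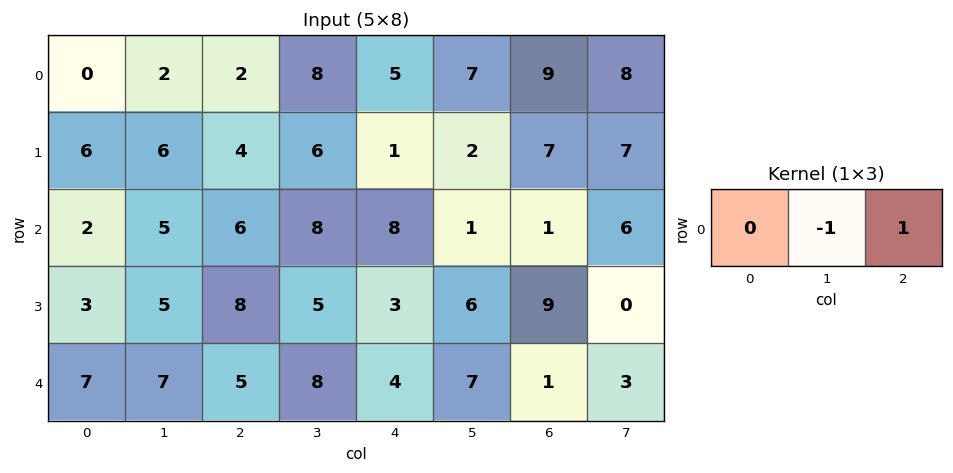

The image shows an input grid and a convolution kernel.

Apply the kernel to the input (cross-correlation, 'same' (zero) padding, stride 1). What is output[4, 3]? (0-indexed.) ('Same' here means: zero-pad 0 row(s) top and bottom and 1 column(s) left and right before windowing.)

-4

The receptive field on the zero-padded input at this output position is [5 8 4]. Elementwise product with the kernel and sum: 8·-1 + 4·1.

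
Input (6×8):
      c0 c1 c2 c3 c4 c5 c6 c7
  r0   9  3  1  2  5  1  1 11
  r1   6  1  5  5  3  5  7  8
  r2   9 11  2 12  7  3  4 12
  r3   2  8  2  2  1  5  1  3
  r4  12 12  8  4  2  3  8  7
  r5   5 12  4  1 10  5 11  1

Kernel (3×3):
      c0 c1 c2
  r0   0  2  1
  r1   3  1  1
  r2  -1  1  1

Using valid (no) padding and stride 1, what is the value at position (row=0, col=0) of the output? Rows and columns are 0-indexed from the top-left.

The receptive field on the input at this output position is [9 3 1 / 6 1 5 / 9 11 2]. Elementwise product with the kernel and sum: 3·2 + 1·1 + 6·3 + 1·1 + 5·1 + 9·-1 + 11·1 + 2·1.

35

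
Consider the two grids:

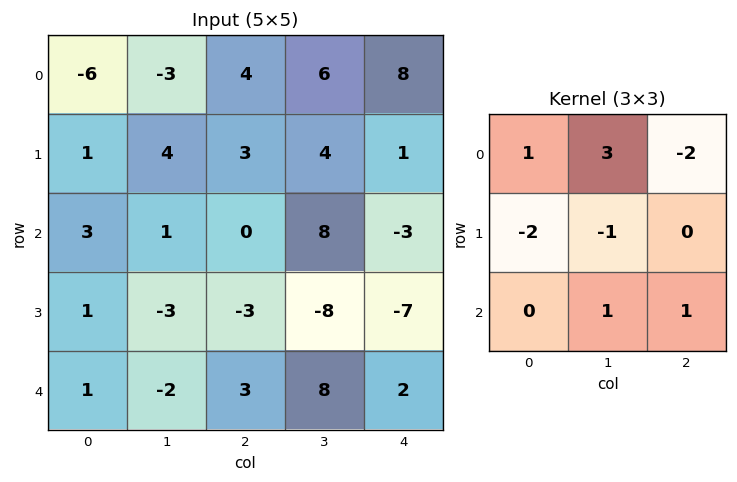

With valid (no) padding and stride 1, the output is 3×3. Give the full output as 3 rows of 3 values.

Output[0,0]: The receptive field on the input at this output position is [-6 -3 4 / 1 4 3 / 3 1 0]. Elementwise product with the kernel and sum: -6·1 + -3·3 + 4·-2 + 1·-2 + 4·-1 + 1·1 + 0·1.

-28 -6 1
-6 -8 -10
8 5 54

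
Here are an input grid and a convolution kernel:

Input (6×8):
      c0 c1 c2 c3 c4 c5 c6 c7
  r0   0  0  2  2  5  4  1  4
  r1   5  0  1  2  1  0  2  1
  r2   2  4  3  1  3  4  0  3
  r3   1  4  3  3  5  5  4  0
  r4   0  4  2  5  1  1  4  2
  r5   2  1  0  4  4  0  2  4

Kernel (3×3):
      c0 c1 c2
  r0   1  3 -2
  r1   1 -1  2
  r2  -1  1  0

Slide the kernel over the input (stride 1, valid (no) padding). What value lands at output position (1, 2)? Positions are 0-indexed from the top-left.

13

The receptive field on the input at this output position is [1 2 1 / 3 1 3 / 3 3 5]. Elementwise product with the kernel and sum: 1·1 + 2·3 + 1·-2 + 3·1 + 1·-1 + 3·2 + 3·-1 + 3·1.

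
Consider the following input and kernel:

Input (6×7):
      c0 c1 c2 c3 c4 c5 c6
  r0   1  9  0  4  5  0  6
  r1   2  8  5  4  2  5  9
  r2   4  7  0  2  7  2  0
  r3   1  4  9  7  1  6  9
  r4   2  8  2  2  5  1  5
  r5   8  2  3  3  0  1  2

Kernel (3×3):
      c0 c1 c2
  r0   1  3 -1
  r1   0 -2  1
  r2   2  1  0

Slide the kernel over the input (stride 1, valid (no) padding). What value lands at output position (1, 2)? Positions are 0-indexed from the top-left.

The receptive field on the input at this output position is [5 4 2 / 0 2 7 / 9 7 1]. Elementwise product with the kernel and sum: 5·1 + 4·3 + 2·-1 + 2·-2 + 7·1 + 9·2 + 7·1.

43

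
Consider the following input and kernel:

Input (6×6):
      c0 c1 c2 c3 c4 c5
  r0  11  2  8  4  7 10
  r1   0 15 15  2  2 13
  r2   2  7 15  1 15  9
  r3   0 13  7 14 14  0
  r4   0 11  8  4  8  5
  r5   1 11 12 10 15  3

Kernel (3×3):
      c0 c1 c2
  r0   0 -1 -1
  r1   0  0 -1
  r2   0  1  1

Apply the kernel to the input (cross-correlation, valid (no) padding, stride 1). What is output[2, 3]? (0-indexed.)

-11

The receptive field on the input at this output position is [1 15 9 / 14 14 0 / 4 8 5]. Elementwise product with the kernel and sum: 15·-1 + 9·-1 + 0·-1 + 8·1 + 5·1.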